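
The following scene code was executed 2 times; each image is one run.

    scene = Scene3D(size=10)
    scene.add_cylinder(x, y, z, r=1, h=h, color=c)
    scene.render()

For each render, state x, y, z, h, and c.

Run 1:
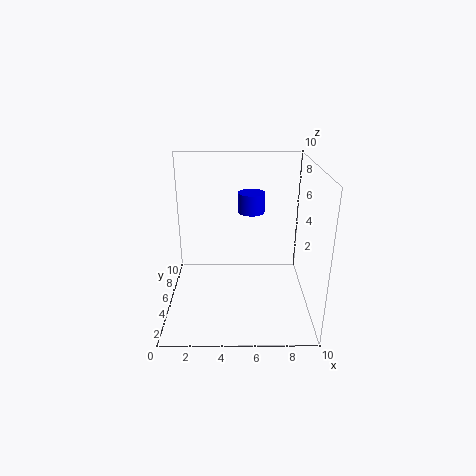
x = 6; y = 7.5; z = 6; h = 1.5; c = 'blue'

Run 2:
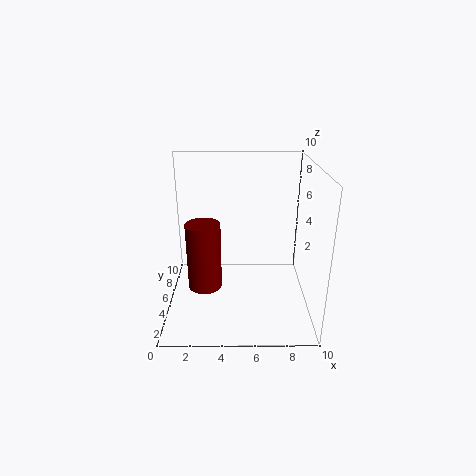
x = 3; y = 1.5; z = 3.5; h = 4; c = 'maroon'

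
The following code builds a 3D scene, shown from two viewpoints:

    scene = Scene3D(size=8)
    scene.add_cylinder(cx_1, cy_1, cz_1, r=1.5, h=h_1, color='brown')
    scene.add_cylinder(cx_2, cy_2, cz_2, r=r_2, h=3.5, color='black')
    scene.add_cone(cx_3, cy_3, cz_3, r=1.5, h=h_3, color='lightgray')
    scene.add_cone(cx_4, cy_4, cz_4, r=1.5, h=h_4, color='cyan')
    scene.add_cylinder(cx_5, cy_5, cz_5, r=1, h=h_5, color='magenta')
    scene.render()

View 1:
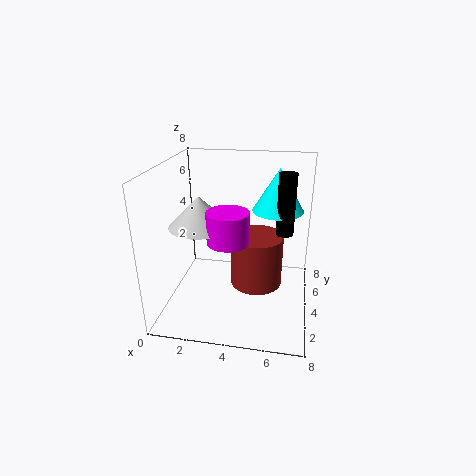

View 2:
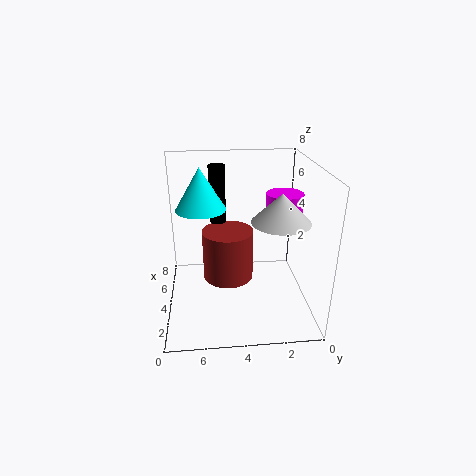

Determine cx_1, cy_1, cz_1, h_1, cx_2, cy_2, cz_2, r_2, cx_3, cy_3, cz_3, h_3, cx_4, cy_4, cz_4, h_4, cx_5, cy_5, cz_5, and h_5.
cx_1 = 5
cy_1 = 4.5
cz_1 = 1
h_1 = 3
cx_2 = 6.5
cy_2 = 5
cz_2 = 4
r_2 = 0.5
cx_3 = 2.5
cy_3 = 2
cz_3 = 5.5
h_3 = 1.5
cx_4 = 6
cy_4 = 6
cz_4 = 5
h_4 = 2.5
cx_5 = 4
cy_5 = 1.5
cz_5 = 5
h_5 = 1.5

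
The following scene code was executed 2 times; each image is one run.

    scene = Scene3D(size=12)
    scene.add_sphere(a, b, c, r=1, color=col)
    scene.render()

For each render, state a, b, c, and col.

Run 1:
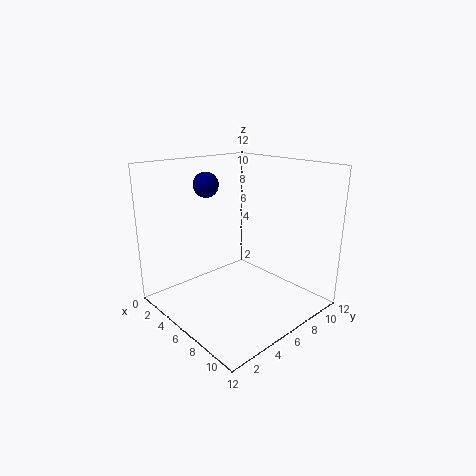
a = 4.5; b = 4; c = 10.5; col = 'navy'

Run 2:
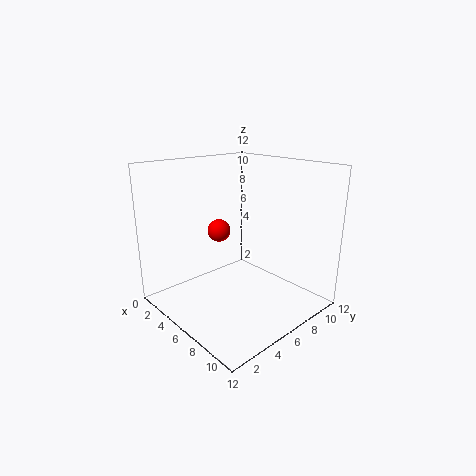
a = 3.5; b = 6; c = 6; col = 'red'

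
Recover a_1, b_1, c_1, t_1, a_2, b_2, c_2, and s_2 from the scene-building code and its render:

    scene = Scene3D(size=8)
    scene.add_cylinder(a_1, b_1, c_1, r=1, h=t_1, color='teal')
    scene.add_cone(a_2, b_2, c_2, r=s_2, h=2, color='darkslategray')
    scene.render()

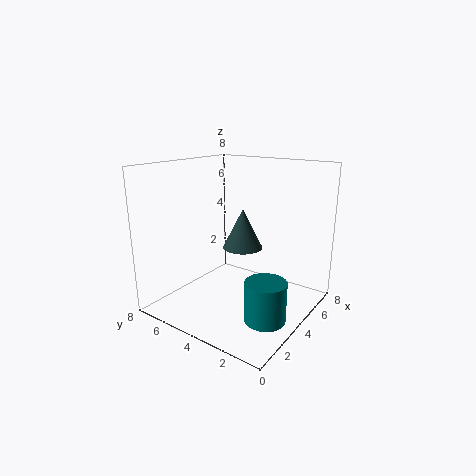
a_1 = 2; b_1 = 1; c_1 = 1; t_1 = 2; a_2 = 3; b_2 = 3; c_2 = 4; s_2 = 1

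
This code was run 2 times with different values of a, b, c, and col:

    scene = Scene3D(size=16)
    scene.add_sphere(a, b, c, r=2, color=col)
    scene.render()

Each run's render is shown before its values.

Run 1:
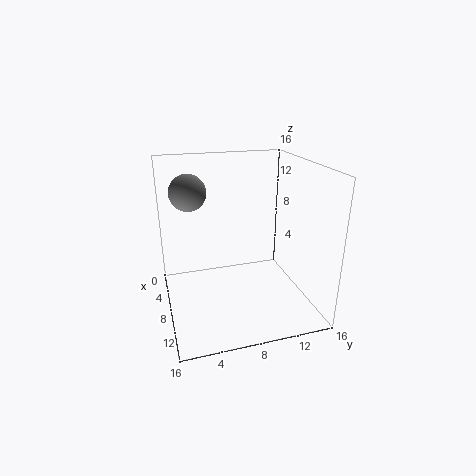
a = 6; b = 3; c = 13; col = 'gray'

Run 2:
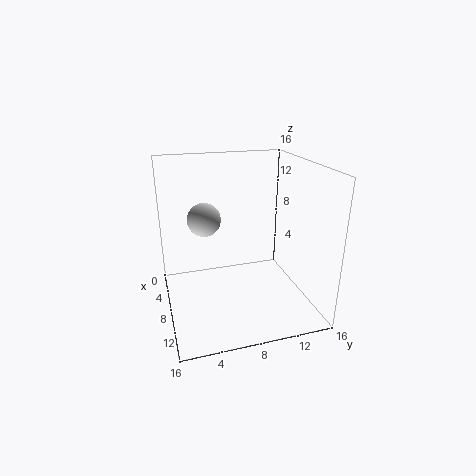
a = 4; b = 5; c = 9; col = 'lightgray'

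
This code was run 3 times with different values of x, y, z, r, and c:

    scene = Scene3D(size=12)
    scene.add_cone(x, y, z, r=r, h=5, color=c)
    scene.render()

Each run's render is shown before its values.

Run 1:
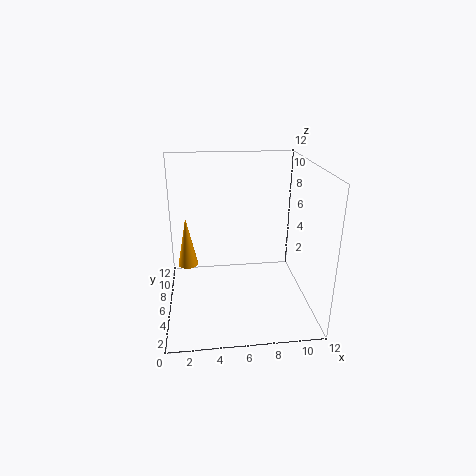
x = 1.5
y = 11
z = 1
r = 1
c = 'orange'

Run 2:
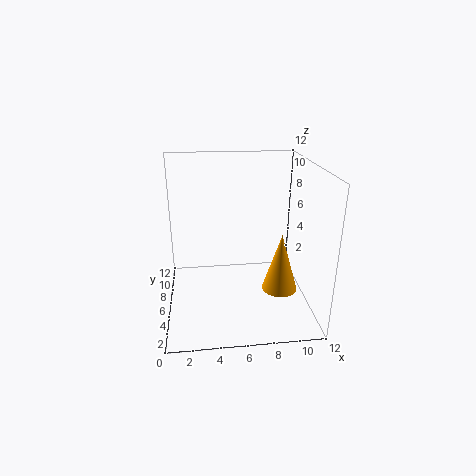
x = 9.5
y = 5
z = 1.5
r = 1.5
c = 'orange'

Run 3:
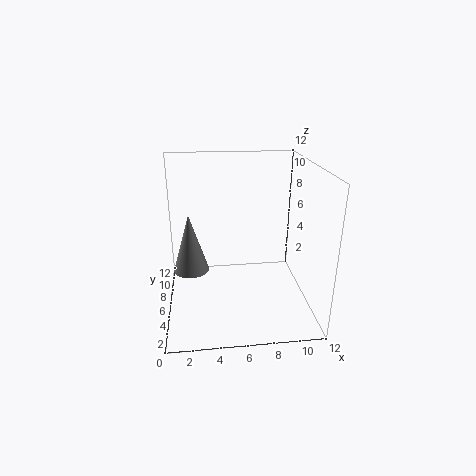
x = 2
y = 6.5
z = 3
r = 1.5
c = 'gray'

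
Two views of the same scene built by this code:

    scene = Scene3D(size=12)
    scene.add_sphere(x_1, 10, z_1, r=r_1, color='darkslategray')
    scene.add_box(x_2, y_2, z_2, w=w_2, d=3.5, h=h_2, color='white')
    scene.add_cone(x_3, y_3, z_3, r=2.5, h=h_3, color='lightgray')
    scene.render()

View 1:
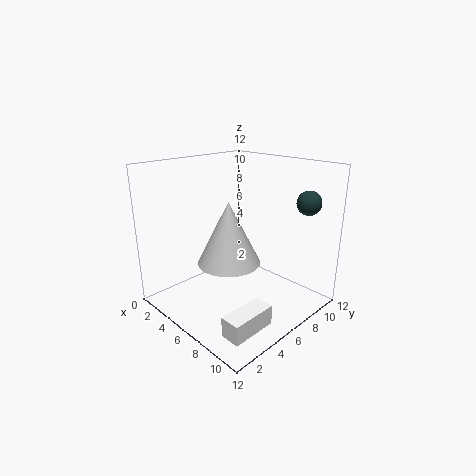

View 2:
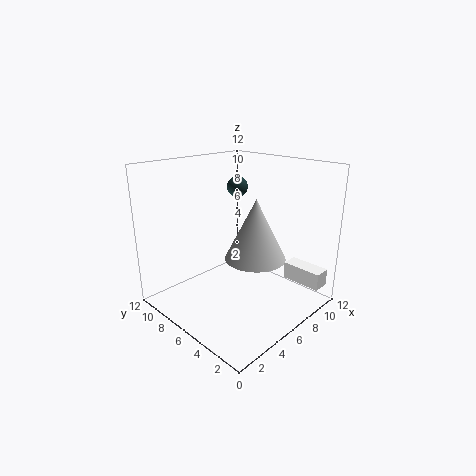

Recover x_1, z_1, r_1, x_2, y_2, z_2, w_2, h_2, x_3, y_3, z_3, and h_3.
x_1 = 10; z_1 = 9; r_1 = 1; x_2 = 10; y_2 = 0.5; z_2 = 1.5; w_2 = 1.5; h_2 = 1.5; x_3 = 6.5; y_3 = 4.5; z_3 = 4.5; h_3 = 5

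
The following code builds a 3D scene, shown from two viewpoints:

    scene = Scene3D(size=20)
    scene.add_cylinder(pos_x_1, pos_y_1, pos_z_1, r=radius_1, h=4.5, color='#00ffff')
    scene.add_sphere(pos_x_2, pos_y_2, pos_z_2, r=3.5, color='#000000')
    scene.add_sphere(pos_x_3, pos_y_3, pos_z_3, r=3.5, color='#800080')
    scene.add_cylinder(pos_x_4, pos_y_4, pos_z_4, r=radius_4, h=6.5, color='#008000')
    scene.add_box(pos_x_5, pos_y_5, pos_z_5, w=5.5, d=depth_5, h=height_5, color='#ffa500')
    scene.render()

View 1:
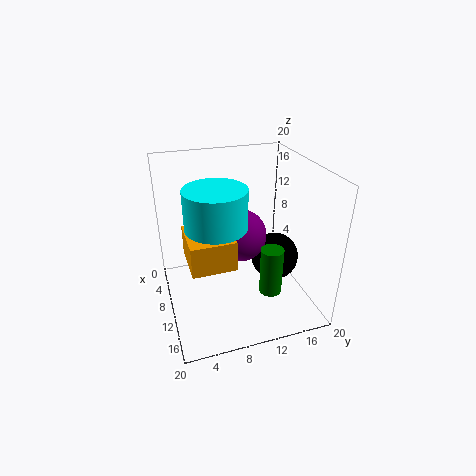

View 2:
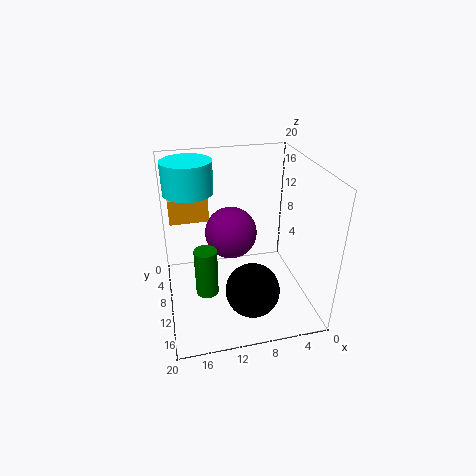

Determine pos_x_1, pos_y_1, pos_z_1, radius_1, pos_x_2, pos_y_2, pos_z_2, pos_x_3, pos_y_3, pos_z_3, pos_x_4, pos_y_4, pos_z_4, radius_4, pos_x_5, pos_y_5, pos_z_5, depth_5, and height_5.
pos_x_1 = 16, pos_y_1 = 5.5, pos_z_1 = 15.5, radius_1 = 3.5, pos_x_2 = 9.5, pos_y_2 = 16, pos_z_2 = 5.5, pos_x_3 = 11, pos_y_3 = 10, pos_z_3 = 11, pos_x_4 = 15, pos_y_4 = 13, pos_z_4 = 4, radius_4 = 1.5, pos_x_5 = 13.5, pos_y_5 = 2, pos_z_5 = 11.5, depth_5 = 5, height_5 = 3.5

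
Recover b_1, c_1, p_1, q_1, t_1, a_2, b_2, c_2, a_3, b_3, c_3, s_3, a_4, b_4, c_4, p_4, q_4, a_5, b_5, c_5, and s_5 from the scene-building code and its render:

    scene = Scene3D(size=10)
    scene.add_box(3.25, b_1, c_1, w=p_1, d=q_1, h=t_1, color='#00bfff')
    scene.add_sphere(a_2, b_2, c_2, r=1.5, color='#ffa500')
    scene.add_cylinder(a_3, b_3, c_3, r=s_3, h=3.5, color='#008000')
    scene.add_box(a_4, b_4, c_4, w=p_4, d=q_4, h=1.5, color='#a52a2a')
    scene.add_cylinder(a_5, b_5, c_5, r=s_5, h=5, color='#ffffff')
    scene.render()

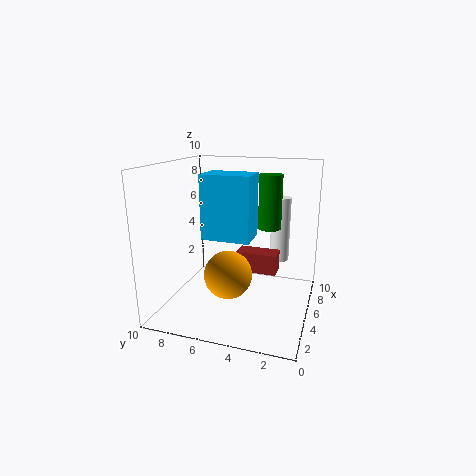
b_1 = 3.75; c_1 = 5.25; p_1 = 2.25; q_1 = 3.25; t_1 = 4.25; a_2 = 2.25; b_2 = 4.75; c_2 = 3.5; a_3 = 4.75; b_3 = 2.75; c_3 = 6; s_3 = 0.75; a_4 = 6; b_4 = 2.5; c_4 = 2; p_4 = 1.5; q_4 = 3; a_5 = 8.75; b_5 = 2.75; c_5 = 2.25; s_5 = 0.75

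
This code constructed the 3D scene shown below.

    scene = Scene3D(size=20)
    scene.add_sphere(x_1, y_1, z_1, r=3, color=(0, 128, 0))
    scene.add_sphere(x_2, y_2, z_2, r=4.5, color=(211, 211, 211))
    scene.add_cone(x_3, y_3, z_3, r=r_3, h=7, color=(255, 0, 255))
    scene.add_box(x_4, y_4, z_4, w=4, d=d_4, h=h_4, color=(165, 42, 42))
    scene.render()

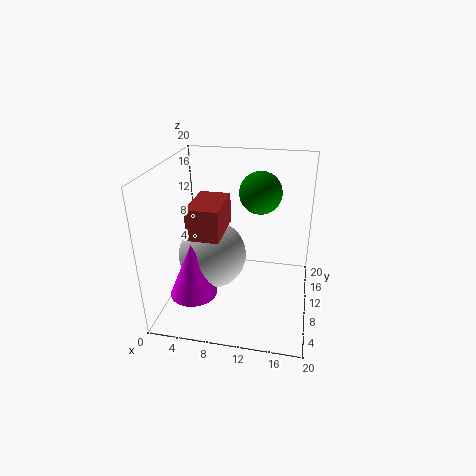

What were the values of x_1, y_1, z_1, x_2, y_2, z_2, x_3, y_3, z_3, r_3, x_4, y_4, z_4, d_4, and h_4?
x_1 = 12.5
y_1 = 13.5
z_1 = 15.5
x_2 = 7
y_2 = 7.5
z_2 = 8.5
x_3 = 5.5
y_3 = 3.5
z_3 = 5
r_3 = 3
x_4 = 5
y_4 = 3.5
z_4 = 12.5
d_4 = 6.5
h_4 = 4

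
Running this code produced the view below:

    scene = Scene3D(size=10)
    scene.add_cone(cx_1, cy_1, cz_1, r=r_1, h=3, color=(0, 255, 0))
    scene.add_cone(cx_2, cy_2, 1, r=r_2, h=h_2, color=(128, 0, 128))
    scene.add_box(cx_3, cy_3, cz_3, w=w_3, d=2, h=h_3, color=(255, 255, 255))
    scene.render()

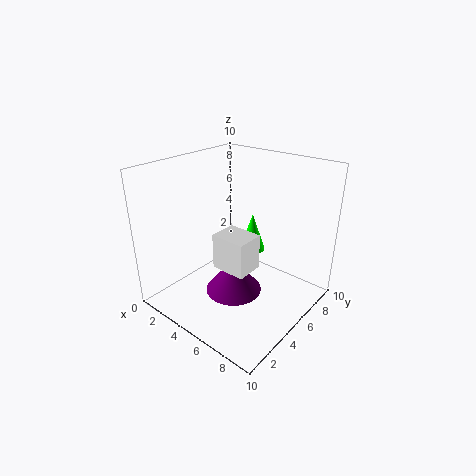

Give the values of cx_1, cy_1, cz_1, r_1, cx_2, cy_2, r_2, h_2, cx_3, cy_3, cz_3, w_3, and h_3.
cx_1 = 4
cy_1 = 8
cz_1 = 2.5
r_1 = 1
cx_2 = 5
cy_2 = 4.5
r_2 = 2
h_2 = 2.5
cx_3 = 4
cy_3 = 3.5
cz_3 = 3
w_3 = 2.5
h_3 = 2.5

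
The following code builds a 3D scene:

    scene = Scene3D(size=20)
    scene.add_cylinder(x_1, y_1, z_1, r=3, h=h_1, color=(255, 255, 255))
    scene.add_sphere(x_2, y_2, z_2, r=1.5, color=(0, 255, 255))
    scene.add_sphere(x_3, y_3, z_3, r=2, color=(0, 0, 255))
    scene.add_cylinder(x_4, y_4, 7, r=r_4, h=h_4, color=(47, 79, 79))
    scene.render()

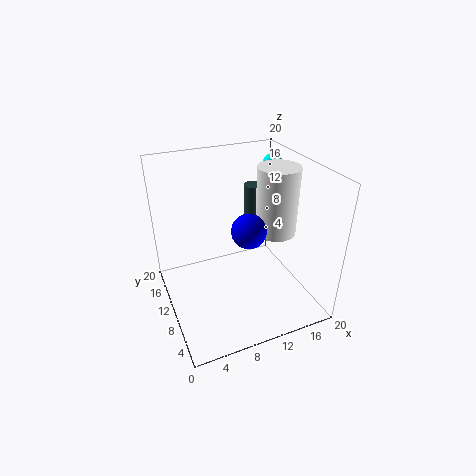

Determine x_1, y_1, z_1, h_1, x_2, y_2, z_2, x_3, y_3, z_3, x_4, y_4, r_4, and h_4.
x_1 = 16.5; y_1 = 11; z_1 = 9; h_1 = 10; x_2 = 18.5; y_2 = 16.5; z_2 = 17.5; x_3 = 8.5; y_3 = 3.5; z_3 = 15; x_4 = 15; y_4 = 15.5; r_4 = 1.5; h_4 = 8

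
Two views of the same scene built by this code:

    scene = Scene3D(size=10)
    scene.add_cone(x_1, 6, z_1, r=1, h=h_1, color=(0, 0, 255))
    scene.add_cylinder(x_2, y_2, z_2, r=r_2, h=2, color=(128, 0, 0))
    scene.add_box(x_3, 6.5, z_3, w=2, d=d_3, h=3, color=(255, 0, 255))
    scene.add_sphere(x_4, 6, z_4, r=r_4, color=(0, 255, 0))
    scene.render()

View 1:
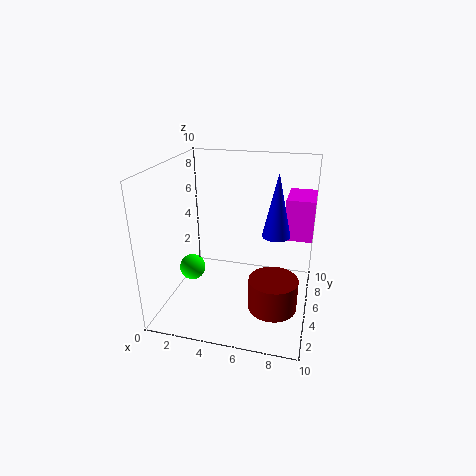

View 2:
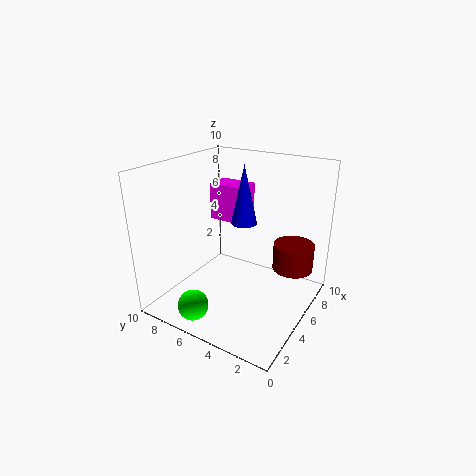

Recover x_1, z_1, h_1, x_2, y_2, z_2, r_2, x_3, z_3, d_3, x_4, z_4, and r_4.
x_1 = 7.5, z_1 = 5, h_1 = 4.5, x_2 = 8, y_2 = 2, z_2 = 2, r_2 = 1.5, x_3 = 8, z_3 = 4.5, d_3 = 3, x_4 = 1, z_4 = 1.5, r_4 = 1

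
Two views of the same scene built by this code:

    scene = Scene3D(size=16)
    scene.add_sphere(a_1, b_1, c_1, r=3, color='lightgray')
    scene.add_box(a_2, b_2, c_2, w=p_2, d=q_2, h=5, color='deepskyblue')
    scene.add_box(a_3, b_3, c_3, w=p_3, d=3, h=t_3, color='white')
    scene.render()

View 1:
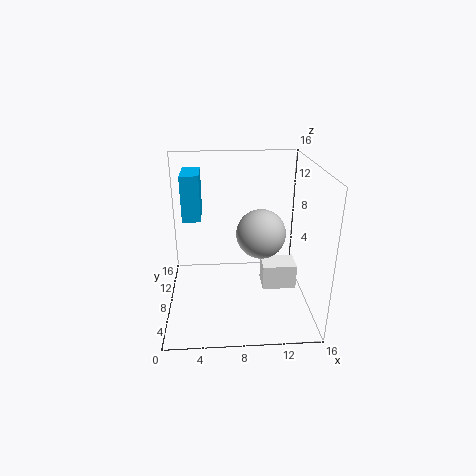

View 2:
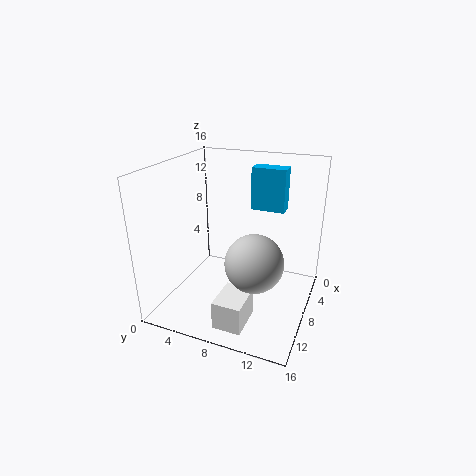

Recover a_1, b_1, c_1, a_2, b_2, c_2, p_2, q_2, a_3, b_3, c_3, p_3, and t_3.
a_1 = 11; b_1 = 11; c_1 = 7; a_2 = 2; b_2 = 8; c_2 = 10; p_2 = 2; q_2 = 4; a_3 = 11; b_3 = 8; c_3 = 1; p_3 = 4; t_3 = 3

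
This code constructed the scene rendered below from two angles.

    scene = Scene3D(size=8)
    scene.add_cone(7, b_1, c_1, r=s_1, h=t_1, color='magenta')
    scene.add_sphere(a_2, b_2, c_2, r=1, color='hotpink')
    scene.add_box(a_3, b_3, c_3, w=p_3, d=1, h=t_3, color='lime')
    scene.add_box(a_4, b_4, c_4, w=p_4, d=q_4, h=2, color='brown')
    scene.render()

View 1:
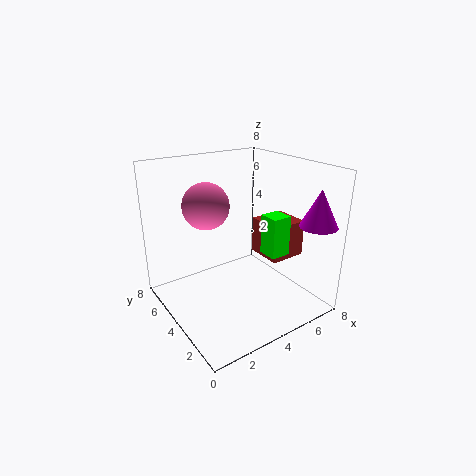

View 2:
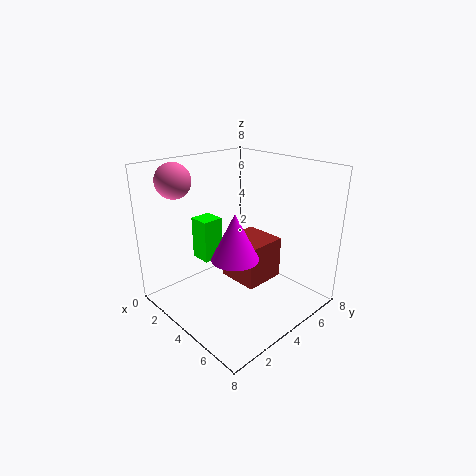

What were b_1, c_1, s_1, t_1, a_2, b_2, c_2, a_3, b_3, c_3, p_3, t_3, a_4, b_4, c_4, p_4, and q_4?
b_1 = 1
c_1 = 5
s_1 = 1
t_1 = 2
a_2 = 1
b_2 = 2
c_2 = 7
a_3 = 4
b_3 = 1
c_3 = 4
p_3 = 1
t_3 = 2
a_4 = 5
b_4 = 2
c_4 = 3
p_4 = 2
q_4 = 2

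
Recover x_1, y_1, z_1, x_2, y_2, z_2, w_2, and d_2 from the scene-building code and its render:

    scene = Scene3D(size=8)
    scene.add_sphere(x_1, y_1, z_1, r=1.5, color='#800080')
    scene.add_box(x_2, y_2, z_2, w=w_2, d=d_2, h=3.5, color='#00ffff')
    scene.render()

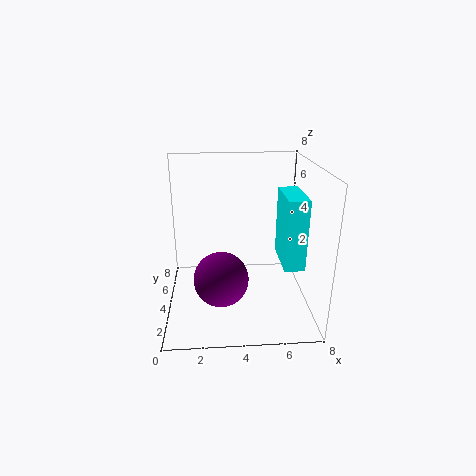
x_1 = 3; y_1 = 3; z_1 = 2; x_2 = 6; y_2 = 1; z_2 = 3.5; w_2 = 1; d_2 = 2.5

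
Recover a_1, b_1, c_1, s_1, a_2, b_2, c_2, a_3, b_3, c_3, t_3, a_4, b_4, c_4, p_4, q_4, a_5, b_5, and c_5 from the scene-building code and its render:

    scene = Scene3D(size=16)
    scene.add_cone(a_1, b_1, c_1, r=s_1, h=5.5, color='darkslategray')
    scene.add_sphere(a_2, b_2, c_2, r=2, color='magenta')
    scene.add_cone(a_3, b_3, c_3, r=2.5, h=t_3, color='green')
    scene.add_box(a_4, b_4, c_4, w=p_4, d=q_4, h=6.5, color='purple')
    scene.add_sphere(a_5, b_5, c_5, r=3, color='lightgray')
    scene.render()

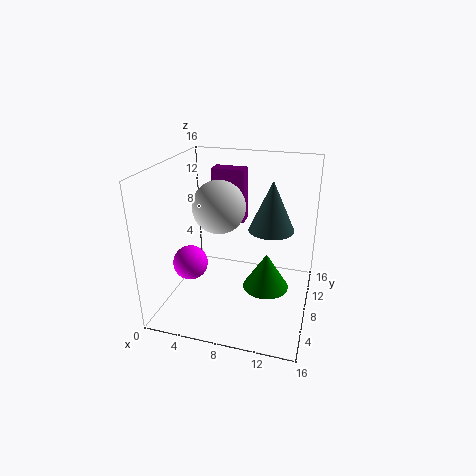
a_1 = 11.5; b_1 = 9; c_1 = 9; s_1 = 2.5; a_2 = 2.5; b_2 = 7; c_2 = 4.5; a_3 = 11.5; b_3 = 7; c_3 = 3; t_3 = 4; a_4 = 3.5; b_4 = 12; c_4 = 8; p_4 = 4; q_4 = 2; a_5 = 5.5; b_5 = 9; c_5 = 11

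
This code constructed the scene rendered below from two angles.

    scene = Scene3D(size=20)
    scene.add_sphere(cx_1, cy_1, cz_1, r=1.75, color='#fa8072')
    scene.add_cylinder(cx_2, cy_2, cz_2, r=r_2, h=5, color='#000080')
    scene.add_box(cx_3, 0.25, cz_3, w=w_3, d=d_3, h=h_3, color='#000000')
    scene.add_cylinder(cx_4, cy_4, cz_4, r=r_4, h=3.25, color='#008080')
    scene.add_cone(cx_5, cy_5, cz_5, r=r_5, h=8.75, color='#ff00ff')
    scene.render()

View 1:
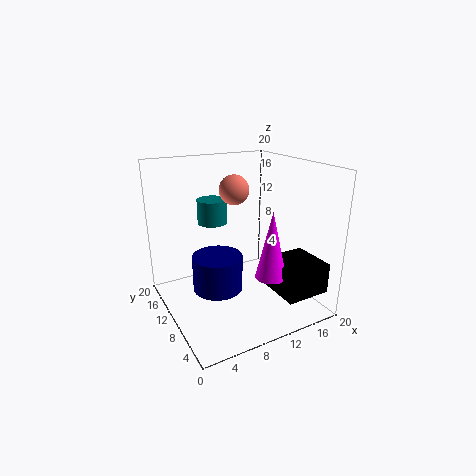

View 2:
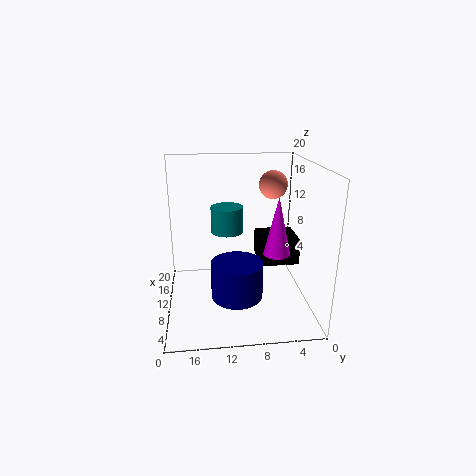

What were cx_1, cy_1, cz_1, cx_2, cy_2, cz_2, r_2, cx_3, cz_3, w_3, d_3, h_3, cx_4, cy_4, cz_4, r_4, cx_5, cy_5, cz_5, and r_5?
cx_1 = 7.25
cy_1 = 6
cz_1 = 18
cx_2 = 7
cy_2 = 10.5
cz_2 = 2.75
r_2 = 3.5
cx_3 = 12
cz_3 = 4.25
w_3 = 6
d_3 = 6
h_3 = 4
cx_4 = 7
cy_4 = 11.75
cz_4 = 12.25
r_4 = 2
cx_5 = 11.5
cy_5 = 4
cz_5 = 6.5
r_5 = 2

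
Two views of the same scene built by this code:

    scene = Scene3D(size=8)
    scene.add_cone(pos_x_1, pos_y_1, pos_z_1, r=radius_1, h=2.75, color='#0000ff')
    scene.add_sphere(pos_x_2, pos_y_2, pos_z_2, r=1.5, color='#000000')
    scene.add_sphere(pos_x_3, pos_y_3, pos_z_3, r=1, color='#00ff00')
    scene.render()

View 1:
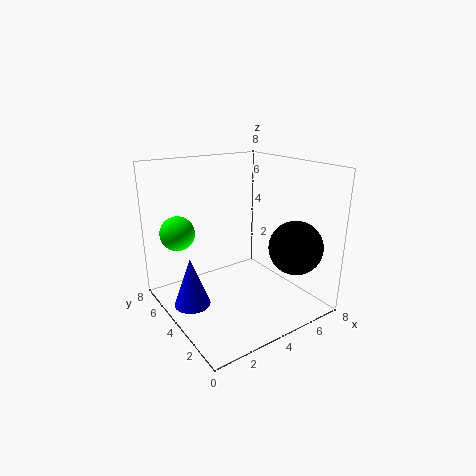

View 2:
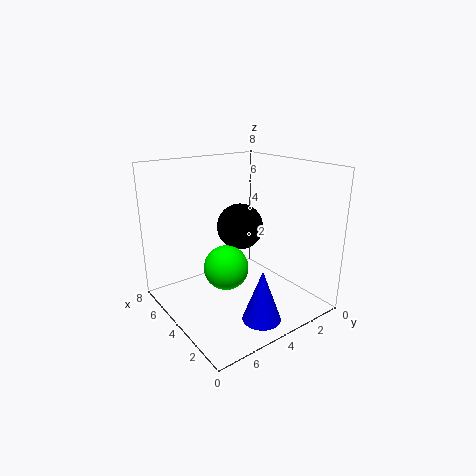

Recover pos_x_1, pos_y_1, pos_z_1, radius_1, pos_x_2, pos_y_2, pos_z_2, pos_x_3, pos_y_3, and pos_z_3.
pos_x_1 = 1.25
pos_y_1 = 4.5
pos_z_1 = 0.5
radius_1 = 1
pos_x_2 = 6.5
pos_y_2 = 2
pos_z_2 = 3.5
pos_x_3 = 1.5
pos_y_3 = 6.5
pos_z_3 = 4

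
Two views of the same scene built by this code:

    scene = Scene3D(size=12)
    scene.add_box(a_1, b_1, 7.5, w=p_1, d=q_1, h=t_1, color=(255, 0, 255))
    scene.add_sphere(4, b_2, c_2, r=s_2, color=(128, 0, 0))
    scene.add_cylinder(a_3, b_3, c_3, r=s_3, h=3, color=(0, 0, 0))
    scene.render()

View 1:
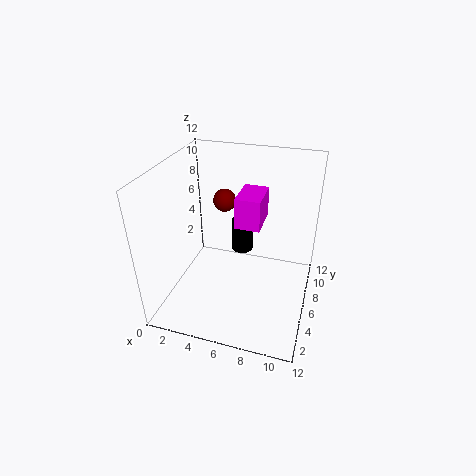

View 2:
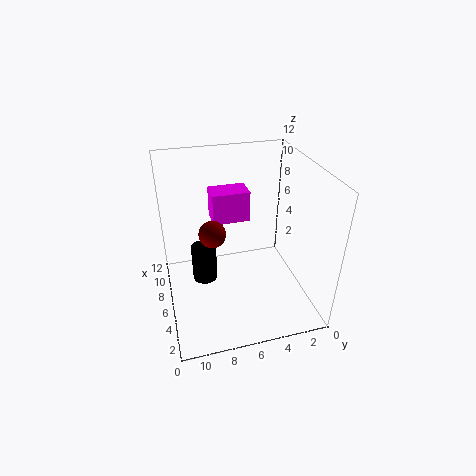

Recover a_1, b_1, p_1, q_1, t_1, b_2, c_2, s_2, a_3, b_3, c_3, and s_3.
a_1 = 6; b_1 = 5; p_1 = 2; q_1 = 3; t_1 = 2.5; b_2 = 8.5; c_2 = 8; s_2 = 1; a_3 = 5.5; b_3 = 9; c_3 = 3; s_3 = 1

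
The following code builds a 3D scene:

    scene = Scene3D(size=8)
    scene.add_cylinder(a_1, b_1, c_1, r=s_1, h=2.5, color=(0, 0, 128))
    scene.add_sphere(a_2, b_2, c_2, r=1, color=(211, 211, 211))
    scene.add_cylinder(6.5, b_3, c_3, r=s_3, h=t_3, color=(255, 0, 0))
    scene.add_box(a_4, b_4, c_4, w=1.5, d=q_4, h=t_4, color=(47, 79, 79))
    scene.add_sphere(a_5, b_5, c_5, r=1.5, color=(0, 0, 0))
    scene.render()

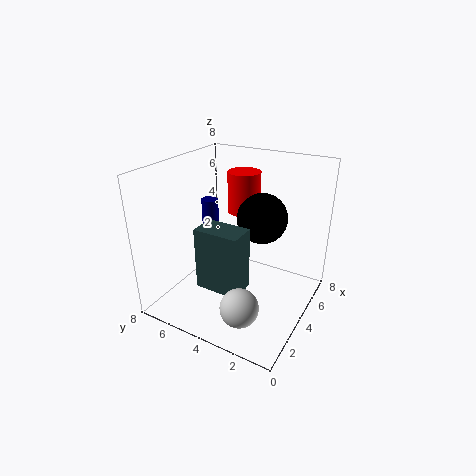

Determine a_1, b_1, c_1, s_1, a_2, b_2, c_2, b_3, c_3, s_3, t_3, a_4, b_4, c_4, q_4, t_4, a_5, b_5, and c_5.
a_1 = 5
b_1 = 6.5
c_1 = 3
s_1 = 0.5
a_2 = 1.5
b_2 = 2.5
c_2 = 1.5
b_3 = 5
c_3 = 4.5
s_3 = 1
t_3 = 2.5
a_4 = 2
b_4 = 3
c_4 = 1.5
q_4 = 2.5
t_4 = 3.5
a_5 = 6
b_5 = 3.5
c_5 = 4.5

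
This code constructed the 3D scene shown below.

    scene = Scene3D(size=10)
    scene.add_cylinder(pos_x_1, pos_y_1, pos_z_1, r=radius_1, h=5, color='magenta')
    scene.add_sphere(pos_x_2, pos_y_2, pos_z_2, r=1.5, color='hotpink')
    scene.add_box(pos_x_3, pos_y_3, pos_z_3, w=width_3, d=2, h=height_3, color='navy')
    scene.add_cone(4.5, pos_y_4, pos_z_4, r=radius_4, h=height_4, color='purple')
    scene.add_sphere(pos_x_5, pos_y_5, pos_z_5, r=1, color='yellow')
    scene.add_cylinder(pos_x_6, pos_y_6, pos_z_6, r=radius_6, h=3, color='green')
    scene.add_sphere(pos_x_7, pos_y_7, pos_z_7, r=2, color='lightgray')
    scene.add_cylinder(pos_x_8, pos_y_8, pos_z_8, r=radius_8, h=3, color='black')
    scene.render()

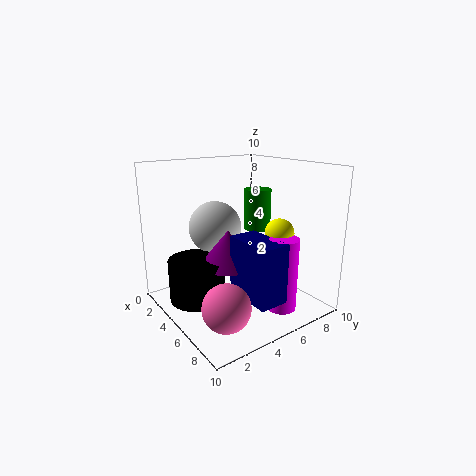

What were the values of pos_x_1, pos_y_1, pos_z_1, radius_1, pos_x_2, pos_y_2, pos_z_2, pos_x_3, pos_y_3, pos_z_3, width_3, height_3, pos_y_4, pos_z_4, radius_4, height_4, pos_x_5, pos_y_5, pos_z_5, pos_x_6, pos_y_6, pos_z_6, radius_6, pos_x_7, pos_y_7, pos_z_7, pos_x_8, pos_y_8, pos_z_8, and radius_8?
pos_x_1 = 8
pos_y_1 = 6.5
pos_z_1 = 0.5
radius_1 = 1
pos_x_2 = 8
pos_y_2 = 2
pos_z_2 = 2
pos_x_3 = 5.5
pos_y_3 = 4
pos_z_3 = 1.5
width_3 = 3.5
height_3 = 4
pos_y_4 = 4.5
pos_z_4 = 3
radius_4 = 2
height_4 = 2.5
pos_x_5 = 7
pos_y_5 = 7
pos_z_5 = 5.5
pos_x_6 = 4
pos_y_6 = 7.5
pos_z_6 = 5
radius_6 = 1
pos_x_7 = 2
pos_y_7 = 5
pos_z_7 = 5
pos_x_8 = 3.5
pos_y_8 = 2.5
pos_z_8 = 0.5
radius_8 = 2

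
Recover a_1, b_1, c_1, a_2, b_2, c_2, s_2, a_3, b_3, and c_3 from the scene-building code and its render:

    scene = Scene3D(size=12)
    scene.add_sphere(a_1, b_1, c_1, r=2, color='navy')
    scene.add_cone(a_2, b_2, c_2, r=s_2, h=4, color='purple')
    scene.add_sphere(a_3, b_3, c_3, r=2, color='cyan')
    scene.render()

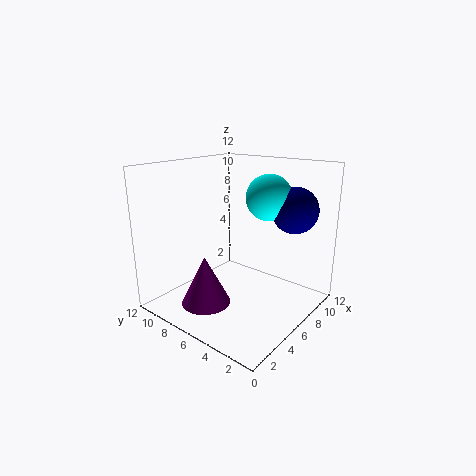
a_1 = 10; b_1 = 3; c_1 = 8; a_2 = 3; b_2 = 7; c_2 = 1; s_2 = 2; a_3 = 9; b_3 = 5; c_3 = 9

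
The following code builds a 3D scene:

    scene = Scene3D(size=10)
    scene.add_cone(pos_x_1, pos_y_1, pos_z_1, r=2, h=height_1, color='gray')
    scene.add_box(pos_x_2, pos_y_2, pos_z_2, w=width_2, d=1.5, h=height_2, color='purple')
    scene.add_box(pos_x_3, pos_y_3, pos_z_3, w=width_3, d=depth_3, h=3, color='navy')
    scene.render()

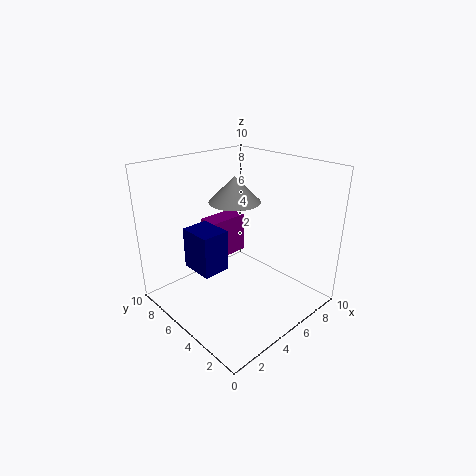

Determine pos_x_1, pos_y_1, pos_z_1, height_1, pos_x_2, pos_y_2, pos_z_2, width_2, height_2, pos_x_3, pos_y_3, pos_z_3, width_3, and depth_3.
pos_x_1 = 7; pos_y_1 = 7.5; pos_z_1 = 6.5; height_1 = 2; pos_x_2 = 4.5; pos_y_2 = 7; pos_z_2 = 2.5; width_2 = 3; height_2 = 3; pos_x_3 = 2.5; pos_y_3 = 5.5; pos_z_3 = 2.5; width_3 = 2; depth_3 = 2.5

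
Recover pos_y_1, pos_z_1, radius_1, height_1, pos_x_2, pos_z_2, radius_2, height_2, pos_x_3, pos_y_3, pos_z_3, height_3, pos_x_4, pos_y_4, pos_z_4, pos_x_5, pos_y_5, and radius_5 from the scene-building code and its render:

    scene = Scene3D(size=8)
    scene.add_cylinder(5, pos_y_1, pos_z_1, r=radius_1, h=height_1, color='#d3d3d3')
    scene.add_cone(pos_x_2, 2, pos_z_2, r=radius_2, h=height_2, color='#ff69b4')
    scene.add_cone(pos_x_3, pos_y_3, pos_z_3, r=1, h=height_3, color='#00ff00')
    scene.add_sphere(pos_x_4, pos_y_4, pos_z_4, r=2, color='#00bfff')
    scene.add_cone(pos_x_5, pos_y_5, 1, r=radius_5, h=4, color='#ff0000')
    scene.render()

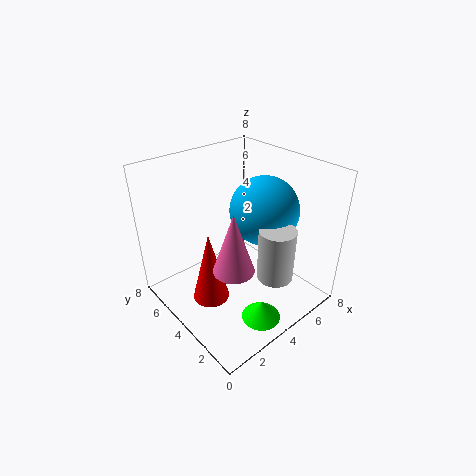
pos_y_1 = 2
pos_z_1 = 2
radius_1 = 1
height_1 = 3
pos_x_2 = 2
pos_z_2 = 4
radius_2 = 1
height_2 = 3
pos_x_3 = 3
pos_y_3 = 1
pos_z_3 = 1
height_3 = 1
pos_x_4 = 6
pos_y_4 = 4
pos_z_4 = 5
pos_x_5 = 2
pos_y_5 = 4
radius_5 = 1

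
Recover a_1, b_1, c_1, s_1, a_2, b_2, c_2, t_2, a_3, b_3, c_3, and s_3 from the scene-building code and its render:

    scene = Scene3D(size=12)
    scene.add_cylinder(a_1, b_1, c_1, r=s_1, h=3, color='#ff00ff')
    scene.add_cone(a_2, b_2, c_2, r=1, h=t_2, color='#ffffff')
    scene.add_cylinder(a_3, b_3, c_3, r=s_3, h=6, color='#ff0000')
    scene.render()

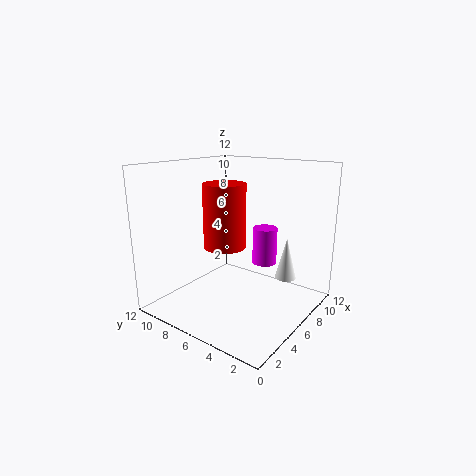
a_1 = 7, b_1 = 4, c_1 = 4, s_1 = 1, a_2 = 11, b_2 = 4, c_2 = 1, t_2 = 4, a_3 = 8, b_3 = 9, c_3 = 4, s_3 = 2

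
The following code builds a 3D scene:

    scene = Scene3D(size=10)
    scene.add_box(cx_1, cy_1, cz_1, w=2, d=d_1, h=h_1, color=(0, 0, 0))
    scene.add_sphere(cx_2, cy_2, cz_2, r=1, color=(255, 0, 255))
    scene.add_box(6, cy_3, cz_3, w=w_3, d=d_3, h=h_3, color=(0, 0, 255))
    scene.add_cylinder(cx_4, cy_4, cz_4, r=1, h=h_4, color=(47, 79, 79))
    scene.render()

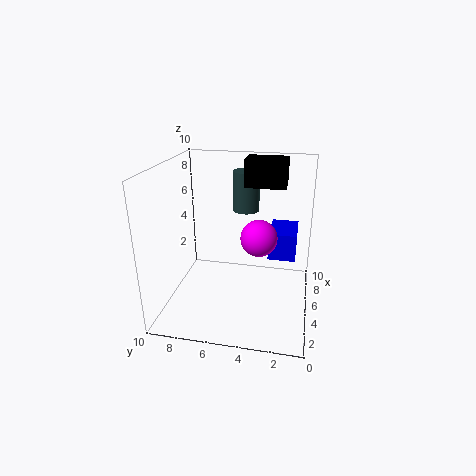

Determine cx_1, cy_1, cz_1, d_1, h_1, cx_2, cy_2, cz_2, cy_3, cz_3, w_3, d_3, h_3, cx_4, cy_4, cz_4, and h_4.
cx_1 = 7
cy_1 = 2
cz_1 = 8
d_1 = 3
h_1 = 2
cx_2 = 1
cy_2 = 3
cz_2 = 7
cy_3 = 1
cz_3 = 3
w_3 = 3
d_3 = 2
h_3 = 2
cx_4 = 8
cy_4 = 5
cz_4 = 6
h_4 = 3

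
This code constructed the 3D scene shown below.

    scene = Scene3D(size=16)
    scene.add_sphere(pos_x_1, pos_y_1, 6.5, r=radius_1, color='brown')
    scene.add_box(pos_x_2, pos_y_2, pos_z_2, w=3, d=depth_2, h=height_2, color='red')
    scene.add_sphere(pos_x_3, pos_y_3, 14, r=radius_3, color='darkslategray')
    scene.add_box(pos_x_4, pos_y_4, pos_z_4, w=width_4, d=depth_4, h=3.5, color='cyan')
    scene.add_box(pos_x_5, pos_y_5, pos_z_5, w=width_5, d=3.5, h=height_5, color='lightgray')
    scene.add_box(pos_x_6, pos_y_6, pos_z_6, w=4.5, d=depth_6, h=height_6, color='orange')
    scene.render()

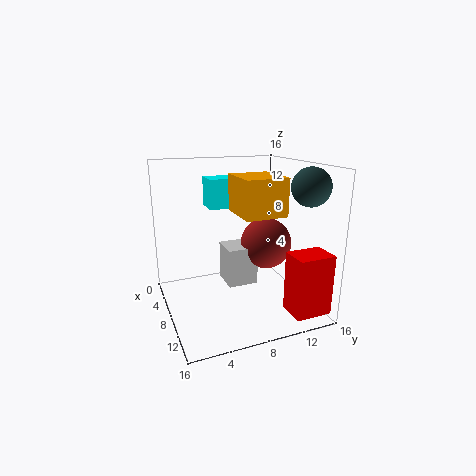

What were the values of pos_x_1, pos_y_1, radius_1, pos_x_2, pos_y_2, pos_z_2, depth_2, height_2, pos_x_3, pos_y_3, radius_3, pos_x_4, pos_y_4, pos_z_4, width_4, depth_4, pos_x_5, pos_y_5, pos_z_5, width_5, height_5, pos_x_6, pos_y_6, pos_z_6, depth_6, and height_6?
pos_x_1 = 7
pos_y_1 = 12
radius_1 = 3
pos_x_2 = 12.5
pos_y_2 = 11.5
pos_z_2 = 1
depth_2 = 4
height_2 = 6.5
pos_x_3 = 12.5
pos_y_3 = 14
radius_3 = 2
pos_x_4 = 1.5
pos_y_4 = 6
pos_z_4 = 10.5
width_4 = 3
depth_4 = 4
pos_x_5 = 4.5
pos_y_5 = 7
pos_z_5 = 2
width_5 = 3.5
height_5 = 4.5
pos_x_6 = 10.5
pos_y_6 = 6
pos_z_6 = 12
depth_6 = 4
height_6 = 3.5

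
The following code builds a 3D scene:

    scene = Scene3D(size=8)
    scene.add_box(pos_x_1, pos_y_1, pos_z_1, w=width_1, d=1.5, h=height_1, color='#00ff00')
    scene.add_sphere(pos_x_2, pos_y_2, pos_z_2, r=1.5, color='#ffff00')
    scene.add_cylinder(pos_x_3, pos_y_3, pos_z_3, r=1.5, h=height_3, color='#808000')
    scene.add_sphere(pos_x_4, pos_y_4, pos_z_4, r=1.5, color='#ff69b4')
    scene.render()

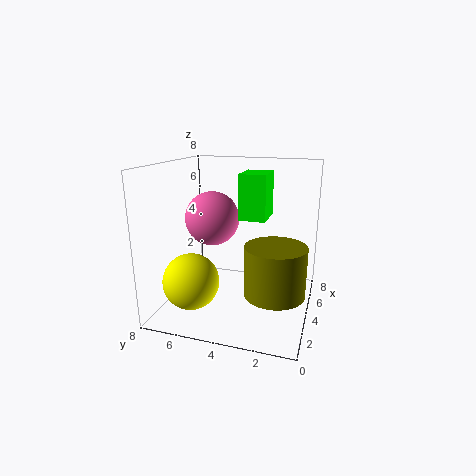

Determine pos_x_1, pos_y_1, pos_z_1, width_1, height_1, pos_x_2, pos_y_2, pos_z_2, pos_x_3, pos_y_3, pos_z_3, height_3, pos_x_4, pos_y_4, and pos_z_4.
pos_x_1 = 4
pos_y_1 = 2.5
pos_z_1 = 5
width_1 = 2
height_1 = 2.5
pos_x_2 = 2
pos_y_2 = 6
pos_z_2 = 2
pos_x_3 = 2
pos_y_3 = 1.5
pos_z_3 = 2
height_3 = 2.5
pos_x_4 = 4
pos_y_4 = 5.5
pos_z_4 = 5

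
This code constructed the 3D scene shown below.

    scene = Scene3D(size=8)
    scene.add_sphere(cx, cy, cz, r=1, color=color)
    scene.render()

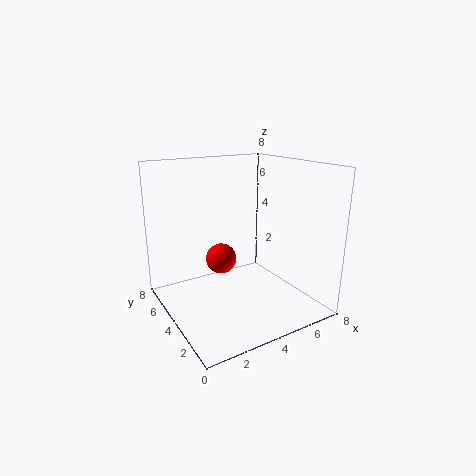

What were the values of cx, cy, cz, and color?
cx = 4.5
cy = 7
cz = 1.5
color = 'red'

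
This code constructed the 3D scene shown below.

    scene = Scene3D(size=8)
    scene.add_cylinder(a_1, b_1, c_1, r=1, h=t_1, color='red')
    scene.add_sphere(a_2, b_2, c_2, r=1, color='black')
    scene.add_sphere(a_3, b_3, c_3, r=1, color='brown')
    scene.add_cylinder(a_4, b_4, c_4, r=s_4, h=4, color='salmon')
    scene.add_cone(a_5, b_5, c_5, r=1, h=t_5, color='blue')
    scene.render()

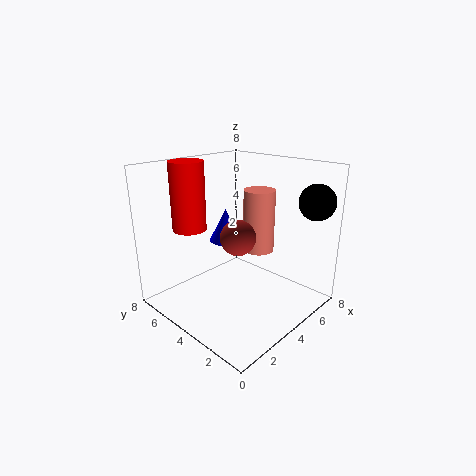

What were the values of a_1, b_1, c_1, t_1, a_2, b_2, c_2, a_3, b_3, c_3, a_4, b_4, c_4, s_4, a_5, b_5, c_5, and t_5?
a_1 = 3, b_1 = 7, c_1 = 4, t_1 = 4, a_2 = 7, b_2 = 1, c_2 = 6, a_3 = 4, b_3 = 4, c_3 = 4, a_4 = 7, b_4 = 5, c_4 = 2, s_4 = 1, a_5 = 5, b_5 = 6, c_5 = 3, t_5 = 2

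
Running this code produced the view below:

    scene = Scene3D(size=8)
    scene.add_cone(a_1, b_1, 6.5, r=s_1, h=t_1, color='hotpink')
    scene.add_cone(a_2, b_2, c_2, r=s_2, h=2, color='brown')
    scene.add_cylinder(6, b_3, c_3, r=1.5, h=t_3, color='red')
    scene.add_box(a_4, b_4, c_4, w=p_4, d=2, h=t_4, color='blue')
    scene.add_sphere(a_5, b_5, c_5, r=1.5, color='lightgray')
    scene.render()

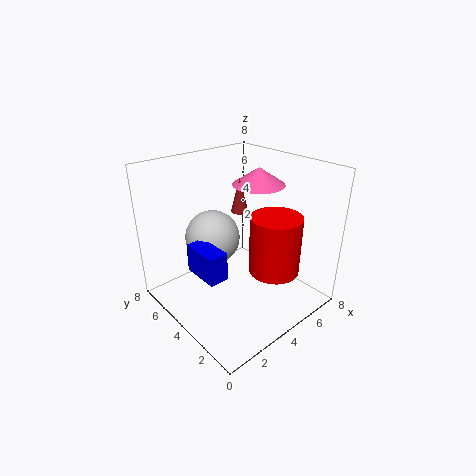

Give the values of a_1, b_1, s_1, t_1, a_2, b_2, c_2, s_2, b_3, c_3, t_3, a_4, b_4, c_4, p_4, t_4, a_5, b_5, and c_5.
a_1 = 6; b_1 = 4.5; s_1 = 1.5; t_1 = 1; a_2 = 5; b_2 = 5; c_2 = 5; s_2 = 0.5; b_3 = 3; c_3 = 1.5; t_3 = 3.5; a_4 = 1; b_4 = 2.5; c_4 = 3; p_4 = 1; t_4 = 1.5; a_5 = 3; b_5 = 5; c_5 = 4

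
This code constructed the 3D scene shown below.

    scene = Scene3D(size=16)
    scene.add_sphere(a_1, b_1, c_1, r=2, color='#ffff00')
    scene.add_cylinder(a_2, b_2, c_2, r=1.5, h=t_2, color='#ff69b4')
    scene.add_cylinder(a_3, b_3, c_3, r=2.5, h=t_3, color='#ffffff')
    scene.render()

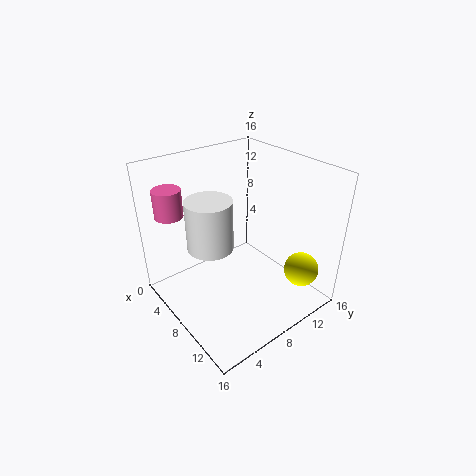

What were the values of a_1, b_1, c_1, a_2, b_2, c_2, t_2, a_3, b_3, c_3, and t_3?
a_1 = 12.5; b_1 = 14; c_1 = 3.5; a_2 = 4; b_2 = 2; c_2 = 11; t_2 = 3; a_3 = 7; b_3 = 5; c_3 = 7.5; t_3 = 5.5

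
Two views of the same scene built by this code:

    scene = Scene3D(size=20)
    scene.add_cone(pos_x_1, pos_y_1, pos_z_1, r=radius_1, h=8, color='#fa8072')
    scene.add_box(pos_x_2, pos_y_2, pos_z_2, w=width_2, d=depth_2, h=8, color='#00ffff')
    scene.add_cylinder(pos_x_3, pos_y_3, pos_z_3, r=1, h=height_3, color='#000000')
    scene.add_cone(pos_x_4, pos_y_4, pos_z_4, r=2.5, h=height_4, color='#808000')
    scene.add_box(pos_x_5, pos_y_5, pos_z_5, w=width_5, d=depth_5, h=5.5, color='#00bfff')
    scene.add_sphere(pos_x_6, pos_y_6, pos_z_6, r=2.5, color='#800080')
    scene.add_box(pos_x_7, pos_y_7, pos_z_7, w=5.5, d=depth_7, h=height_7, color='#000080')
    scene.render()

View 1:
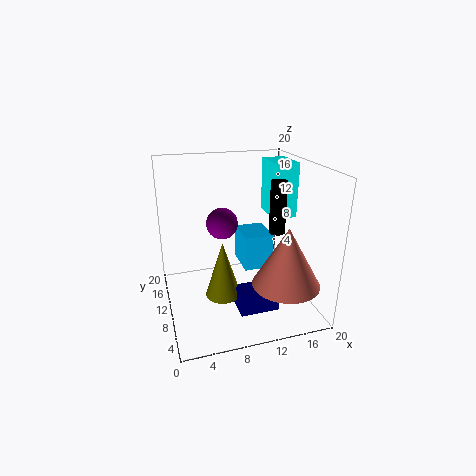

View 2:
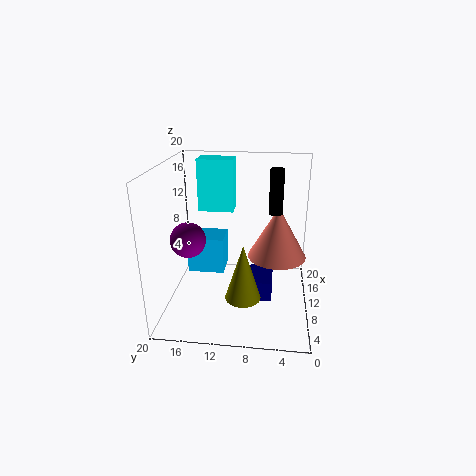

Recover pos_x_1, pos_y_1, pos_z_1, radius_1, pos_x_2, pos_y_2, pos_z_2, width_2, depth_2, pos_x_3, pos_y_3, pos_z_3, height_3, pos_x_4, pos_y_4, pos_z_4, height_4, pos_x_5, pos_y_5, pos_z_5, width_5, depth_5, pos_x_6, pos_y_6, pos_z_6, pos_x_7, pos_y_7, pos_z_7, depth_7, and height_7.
pos_x_1 = 15, pos_y_1 = 4.5, pos_z_1 = 5, radius_1 = 4.5, pos_x_2 = 16, pos_y_2 = 11.5, pos_z_2 = 11.5, width_2 = 3.5, depth_2 = 5.5, pos_x_3 = 13.5, pos_y_3 = 5, pos_z_3 = 12.5, height_3 = 6.5, pos_x_4 = 7.5, pos_y_4 = 9, pos_z_4 = 2, height_4 = 8, pos_x_5 = 12, pos_y_5 = 12.5, pos_z_5 = 3, width_5 = 4.5, depth_5 = 5.5, pos_x_6 = 9.5, pos_y_6 = 17, pos_z_6 = 9.5, pos_x_7 = 9, pos_y_7 = 5, pos_z_7 = 0.5, depth_7 = 3.5, height_7 = 3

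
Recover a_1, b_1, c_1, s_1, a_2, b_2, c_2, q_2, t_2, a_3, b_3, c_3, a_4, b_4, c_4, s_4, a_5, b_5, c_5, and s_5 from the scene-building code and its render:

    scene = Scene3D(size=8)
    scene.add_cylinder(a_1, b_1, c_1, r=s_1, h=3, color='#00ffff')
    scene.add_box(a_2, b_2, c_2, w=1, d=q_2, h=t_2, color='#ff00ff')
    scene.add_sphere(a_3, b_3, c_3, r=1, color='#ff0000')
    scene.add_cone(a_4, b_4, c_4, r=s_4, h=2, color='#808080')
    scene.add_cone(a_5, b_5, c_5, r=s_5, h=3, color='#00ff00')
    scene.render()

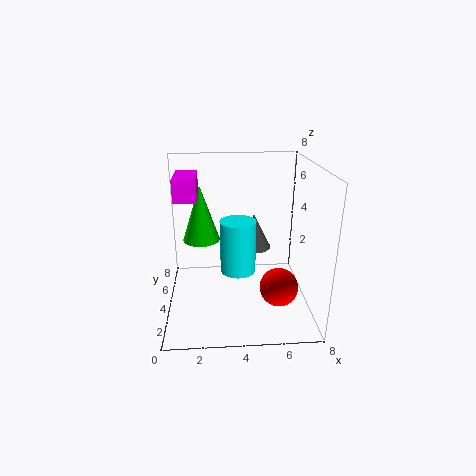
a_1 = 4
b_1 = 4
c_1 = 2
s_1 = 1
a_2 = 1
b_2 = 1
c_2 = 7
q_2 = 2
t_2 = 1
a_3 = 6
b_3 = 2
c_3 = 2
a_4 = 5
b_4 = 5
c_4 = 3
s_4 = 1
a_5 = 2
b_5 = 4
c_5 = 4
s_5 = 1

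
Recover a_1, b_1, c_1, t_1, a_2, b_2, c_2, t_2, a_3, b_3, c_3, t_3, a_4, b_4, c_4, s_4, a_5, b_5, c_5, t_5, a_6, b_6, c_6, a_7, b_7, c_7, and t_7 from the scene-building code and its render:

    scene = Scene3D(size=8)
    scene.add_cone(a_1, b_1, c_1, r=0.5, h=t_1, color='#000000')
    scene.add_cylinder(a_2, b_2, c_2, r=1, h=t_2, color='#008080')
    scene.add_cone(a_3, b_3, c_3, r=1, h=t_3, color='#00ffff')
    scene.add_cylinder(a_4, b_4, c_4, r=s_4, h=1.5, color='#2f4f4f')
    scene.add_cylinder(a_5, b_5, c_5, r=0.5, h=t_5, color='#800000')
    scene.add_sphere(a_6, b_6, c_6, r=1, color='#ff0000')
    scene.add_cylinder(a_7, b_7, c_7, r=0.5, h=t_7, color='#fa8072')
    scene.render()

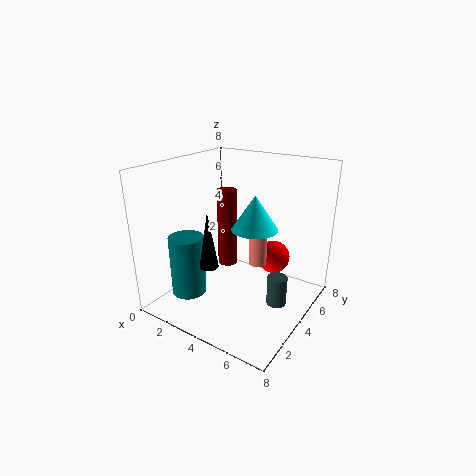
a_1 = 3.5
b_1 = 2
c_1 = 3
t_1 = 3
a_2 = 1.5
b_2 = 2.5
c_2 = 0.5
t_2 = 3.5
a_3 = 6.5
b_3 = 1.5
c_3 = 6
t_3 = 1.5
a_4 = 7
b_4 = 3
c_4 = 1.5
s_4 = 0.5
a_5 = 4
b_5 = 3
c_5 = 3
t_5 = 4
a_6 = 5
b_6 = 6.5
c_6 = 2
a_7 = 5
b_7 = 4.5
c_7 = 2.5
t_7 = 2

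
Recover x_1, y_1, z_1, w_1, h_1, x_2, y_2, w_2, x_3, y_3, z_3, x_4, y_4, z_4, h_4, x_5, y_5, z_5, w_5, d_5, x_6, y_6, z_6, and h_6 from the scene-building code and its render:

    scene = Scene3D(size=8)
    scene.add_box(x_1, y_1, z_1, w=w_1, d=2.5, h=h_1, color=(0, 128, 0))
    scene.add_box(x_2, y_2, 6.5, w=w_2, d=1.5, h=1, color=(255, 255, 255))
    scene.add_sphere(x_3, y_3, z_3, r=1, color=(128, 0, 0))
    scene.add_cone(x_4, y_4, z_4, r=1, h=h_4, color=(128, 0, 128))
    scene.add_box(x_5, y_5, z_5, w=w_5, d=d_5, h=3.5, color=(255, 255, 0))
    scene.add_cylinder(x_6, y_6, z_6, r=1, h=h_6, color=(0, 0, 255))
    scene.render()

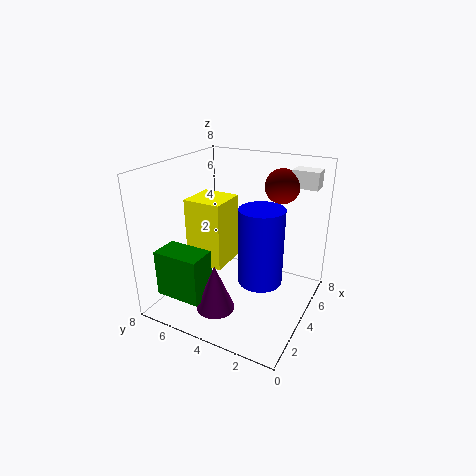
x_1 = 0.5, y_1 = 4.5, z_1 = 1.5, w_1 = 1.5, h_1 = 2.5, x_2 = 6.5, y_2 = 0.5, w_2 = 1, x_3 = 6.5, y_3 = 2.5, z_3 = 6.5, x_4 = 1.5, y_4 = 4, z_4 = 1, h_4 = 2.5, x_5 = 2, y_5 = 4, z_5 = 3, w_5 = 2, d_5 = 2, x_6 = 1.5, y_6 = 1.5, z_6 = 3.5, h_6 = 3.5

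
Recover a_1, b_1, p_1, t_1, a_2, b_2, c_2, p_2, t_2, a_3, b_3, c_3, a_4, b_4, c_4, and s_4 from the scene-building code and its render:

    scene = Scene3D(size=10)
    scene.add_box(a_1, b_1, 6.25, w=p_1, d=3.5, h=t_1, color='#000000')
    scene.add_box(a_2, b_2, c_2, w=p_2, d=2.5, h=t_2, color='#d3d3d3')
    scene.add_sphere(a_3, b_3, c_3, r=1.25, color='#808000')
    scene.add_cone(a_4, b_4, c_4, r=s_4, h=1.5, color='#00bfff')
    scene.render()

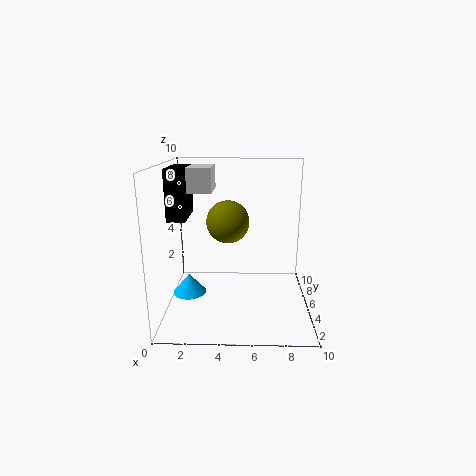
a_1 = 0.25; b_1 = 4.25; p_1 = 1.25; t_1 = 3.5; a_2 = 2; b_2 = 2.75; c_2 = 8.5; p_2 = 1.5; t_2 = 1.5; a_3 = 4.5; b_3 = 2; c_3 = 7; a_4 = 1.25; b_4 = 6; c_4 = 0.25; s_4 = 1.25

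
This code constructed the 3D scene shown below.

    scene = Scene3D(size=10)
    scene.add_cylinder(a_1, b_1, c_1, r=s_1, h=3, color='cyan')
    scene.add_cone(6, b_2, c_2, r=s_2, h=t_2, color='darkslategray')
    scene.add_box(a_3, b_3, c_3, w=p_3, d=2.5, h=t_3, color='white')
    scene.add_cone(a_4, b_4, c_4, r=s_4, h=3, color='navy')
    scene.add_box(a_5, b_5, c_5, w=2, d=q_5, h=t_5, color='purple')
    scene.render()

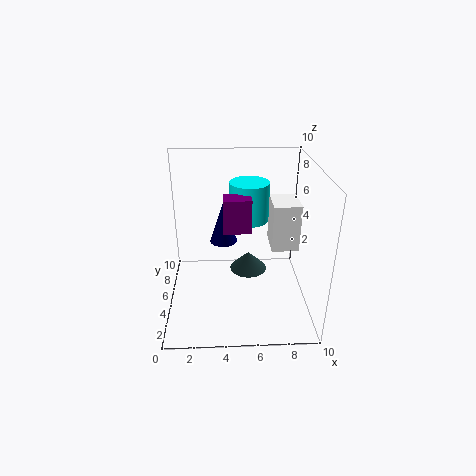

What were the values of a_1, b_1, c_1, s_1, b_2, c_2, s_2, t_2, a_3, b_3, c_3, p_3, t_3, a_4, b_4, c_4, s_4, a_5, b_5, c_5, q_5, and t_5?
a_1 = 6
b_1 = 8
c_1 = 5
s_1 = 1.5
b_2 = 8
c_2 = 0.5
s_2 = 1.5
t_2 = 1.5
a_3 = 7.5
b_3 = 5.5
c_3 = 3.5
p_3 = 2
t_3 = 3.5
a_4 = 4
b_4 = 6.5
c_4 = 4
s_4 = 1
a_5 = 4
b_5 = 5.5
c_5 = 5
q_5 = 1.5
t_5 = 2.5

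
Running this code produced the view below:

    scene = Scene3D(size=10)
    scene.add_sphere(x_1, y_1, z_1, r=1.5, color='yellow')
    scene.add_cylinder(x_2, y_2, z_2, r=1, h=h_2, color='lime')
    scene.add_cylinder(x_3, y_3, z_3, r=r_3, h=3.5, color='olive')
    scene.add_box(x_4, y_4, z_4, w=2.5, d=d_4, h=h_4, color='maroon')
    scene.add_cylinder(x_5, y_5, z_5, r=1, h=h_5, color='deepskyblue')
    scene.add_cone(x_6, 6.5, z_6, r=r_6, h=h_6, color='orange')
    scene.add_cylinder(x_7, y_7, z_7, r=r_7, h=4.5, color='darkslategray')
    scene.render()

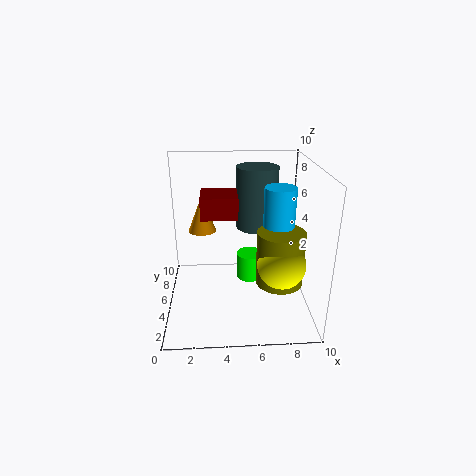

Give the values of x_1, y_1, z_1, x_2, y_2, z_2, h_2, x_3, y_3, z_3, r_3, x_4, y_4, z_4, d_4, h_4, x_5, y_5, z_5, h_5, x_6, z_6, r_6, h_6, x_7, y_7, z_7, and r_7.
x_1 = 7.5; y_1 = 2; z_1 = 4.5; x_2 = 6; y_2 = 6.5; z_2 = 1; h_2 = 2; x_3 = 7.5; y_3 = 2.5; z_3 = 3; r_3 = 1.5; x_4 = 2.5; y_4 = 4.5; z_4 = 6.5; d_4 = 2.5; h_4 = 1.5; x_5 = 7.5; y_5 = 3.5; z_5 = 4; h_5 = 5; x_6 = 2.5; z_6 = 5; r_6 = 1; h_6 = 2.5; x_7 = 6.5; y_7 = 7; z_7 = 5; r_7 = 1.5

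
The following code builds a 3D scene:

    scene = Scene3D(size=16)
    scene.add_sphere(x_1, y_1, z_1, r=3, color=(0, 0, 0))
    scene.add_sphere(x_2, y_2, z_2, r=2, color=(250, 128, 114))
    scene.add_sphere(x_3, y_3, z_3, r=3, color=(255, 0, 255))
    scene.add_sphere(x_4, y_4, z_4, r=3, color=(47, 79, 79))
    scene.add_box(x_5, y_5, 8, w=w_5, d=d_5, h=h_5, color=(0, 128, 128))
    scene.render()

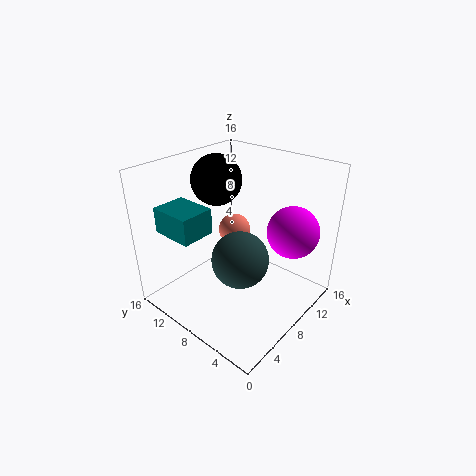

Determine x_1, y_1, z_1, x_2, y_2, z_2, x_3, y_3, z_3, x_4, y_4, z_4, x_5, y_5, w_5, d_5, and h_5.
x_1 = 10, y_1 = 13, z_1 = 13, x_2 = 12, y_2 = 12, z_2 = 6, x_3 = 13, y_3 = 4, z_3 = 8, x_4 = 6, y_4 = 6, z_4 = 7, x_5 = 3, y_5 = 11, w_5 = 4, d_5 = 5, h_5 = 3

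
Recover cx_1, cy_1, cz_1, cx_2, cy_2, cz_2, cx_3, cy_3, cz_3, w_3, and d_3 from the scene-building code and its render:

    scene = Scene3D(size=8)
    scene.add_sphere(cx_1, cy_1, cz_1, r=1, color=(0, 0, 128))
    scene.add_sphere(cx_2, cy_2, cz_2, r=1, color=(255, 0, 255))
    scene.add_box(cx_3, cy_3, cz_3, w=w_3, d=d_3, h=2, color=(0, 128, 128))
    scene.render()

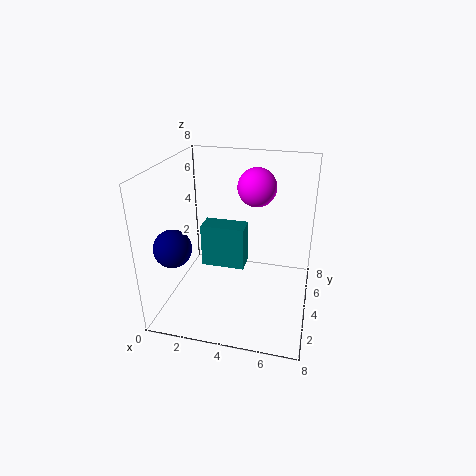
cx_1 = 1, cy_1 = 2, cz_1 = 4, cx_2 = 5, cy_2 = 4, cz_2 = 7, cx_3 = 3, cy_3 = 1, cz_3 = 4, w_3 = 2, d_3 = 1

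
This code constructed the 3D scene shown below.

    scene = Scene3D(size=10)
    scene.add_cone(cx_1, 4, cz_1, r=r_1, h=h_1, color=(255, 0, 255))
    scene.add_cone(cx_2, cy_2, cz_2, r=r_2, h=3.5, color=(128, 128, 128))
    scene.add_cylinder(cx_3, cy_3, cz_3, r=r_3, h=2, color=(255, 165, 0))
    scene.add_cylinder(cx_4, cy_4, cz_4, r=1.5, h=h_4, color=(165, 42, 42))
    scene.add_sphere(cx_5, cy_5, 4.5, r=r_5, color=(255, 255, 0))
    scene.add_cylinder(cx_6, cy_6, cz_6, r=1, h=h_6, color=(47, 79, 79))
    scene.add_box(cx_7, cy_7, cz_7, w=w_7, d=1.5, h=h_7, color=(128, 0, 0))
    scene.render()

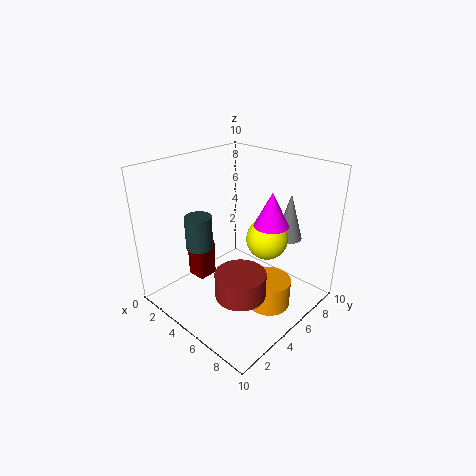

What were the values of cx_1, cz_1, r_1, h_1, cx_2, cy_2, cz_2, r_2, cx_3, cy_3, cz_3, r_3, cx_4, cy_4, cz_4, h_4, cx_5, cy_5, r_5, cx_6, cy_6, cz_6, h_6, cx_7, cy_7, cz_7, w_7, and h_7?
cx_1 = 8.5, cz_1 = 7.5, r_1 = 1, h_1 = 2, cx_2 = 6.5, cy_2 = 9, cz_2 = 4, r_2 = 1, cx_3 = 7.5, cy_3 = 5.5, cz_3 = 0.5, r_3 = 1.5, cx_4 = 8, cy_4 = 2, cz_4 = 3.5, h_4 = 1.5, cx_5 = 6, cy_5 = 7, r_5 = 1.5, cx_6 = 2, cy_6 = 4, cz_6 = 3.5, h_6 = 2.5, cx_7 = 0.5, cy_7 = 4, cz_7 = 0.5, w_7 = 1.5, h_7 = 3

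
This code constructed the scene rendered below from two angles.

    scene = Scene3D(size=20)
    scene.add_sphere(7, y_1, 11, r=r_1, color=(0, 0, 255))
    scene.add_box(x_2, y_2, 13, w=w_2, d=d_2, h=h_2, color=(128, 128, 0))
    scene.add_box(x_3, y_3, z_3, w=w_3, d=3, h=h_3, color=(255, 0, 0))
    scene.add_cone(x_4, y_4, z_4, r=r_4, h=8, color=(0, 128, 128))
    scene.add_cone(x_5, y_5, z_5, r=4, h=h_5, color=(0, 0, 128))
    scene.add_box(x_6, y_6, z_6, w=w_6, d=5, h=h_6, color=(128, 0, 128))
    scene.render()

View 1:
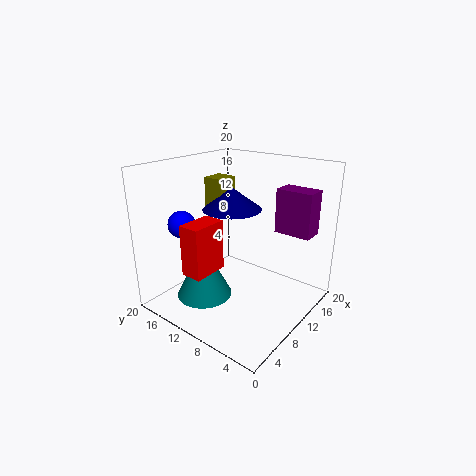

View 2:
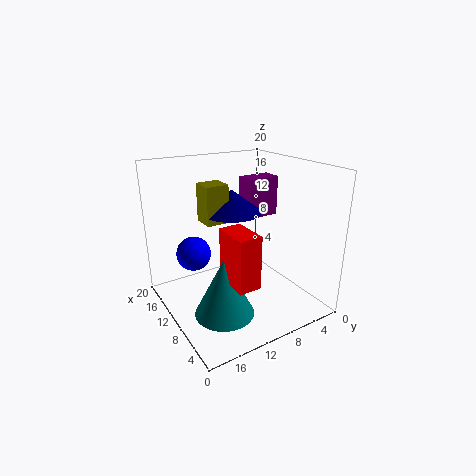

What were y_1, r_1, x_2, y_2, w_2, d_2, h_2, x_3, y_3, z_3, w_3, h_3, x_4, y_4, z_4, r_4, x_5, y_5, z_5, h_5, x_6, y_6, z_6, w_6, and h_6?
y_1 = 18
r_1 = 2
x_2 = 9
y_2 = 12
w_2 = 3
d_2 = 3
h_2 = 5
x_3 = 3
y_3 = 11
z_3 = 6
w_3 = 5
h_3 = 7
x_4 = 7
y_4 = 14
z_4 = 1
r_4 = 4
x_5 = 10
y_5 = 11
z_5 = 14
h_5 = 3
x_6 = 13
y_6 = 1
z_6 = 11
w_6 = 3
h_6 = 6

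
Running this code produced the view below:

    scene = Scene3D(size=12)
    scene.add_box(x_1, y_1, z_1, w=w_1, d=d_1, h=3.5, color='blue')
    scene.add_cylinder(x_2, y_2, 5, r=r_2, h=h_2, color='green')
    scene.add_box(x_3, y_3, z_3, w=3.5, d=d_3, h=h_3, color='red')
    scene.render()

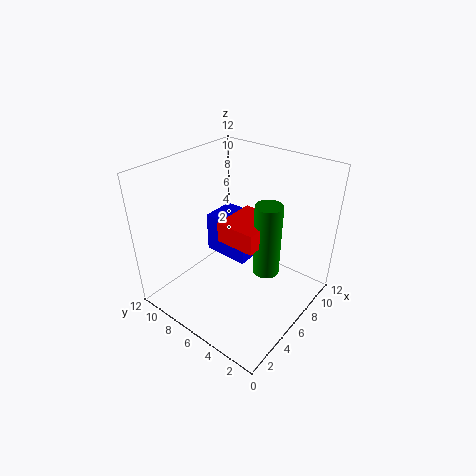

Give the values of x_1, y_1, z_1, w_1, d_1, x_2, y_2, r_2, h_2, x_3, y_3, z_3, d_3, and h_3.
x_1 = 6, y_1 = 5.5, z_1 = 3.5, w_1 = 3, d_1 = 4, x_2 = 5, y_2 = 2.5, r_2 = 1, h_2 = 5.5, x_3 = 3, y_3 = 2.5, z_3 = 7.5, d_3 = 3, h_3 = 1.5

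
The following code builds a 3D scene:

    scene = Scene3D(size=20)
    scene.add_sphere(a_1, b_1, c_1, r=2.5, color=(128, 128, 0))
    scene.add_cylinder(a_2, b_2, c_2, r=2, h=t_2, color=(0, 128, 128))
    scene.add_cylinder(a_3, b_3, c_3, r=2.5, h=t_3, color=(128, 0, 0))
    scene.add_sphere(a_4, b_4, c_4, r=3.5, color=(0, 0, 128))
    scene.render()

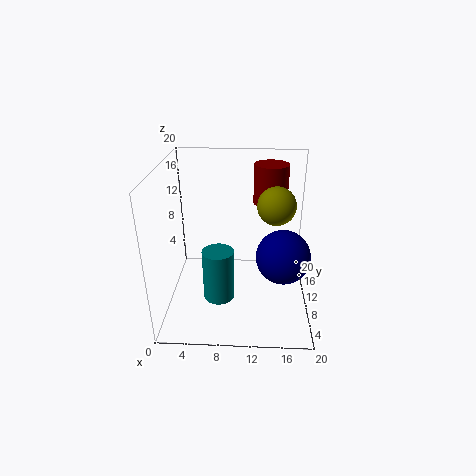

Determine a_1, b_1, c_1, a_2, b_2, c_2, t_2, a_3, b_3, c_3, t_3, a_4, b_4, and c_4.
a_1 = 15
b_1 = 9
c_1 = 15.25
a_2 = 7.75
b_2 = 5
c_2 = 4
t_2 = 6.75
a_3 = 14.5
b_3 = 15.25
c_3 = 13.25
t_3 = 5.75
a_4 = 16
b_4 = 6.5
c_4 = 9.25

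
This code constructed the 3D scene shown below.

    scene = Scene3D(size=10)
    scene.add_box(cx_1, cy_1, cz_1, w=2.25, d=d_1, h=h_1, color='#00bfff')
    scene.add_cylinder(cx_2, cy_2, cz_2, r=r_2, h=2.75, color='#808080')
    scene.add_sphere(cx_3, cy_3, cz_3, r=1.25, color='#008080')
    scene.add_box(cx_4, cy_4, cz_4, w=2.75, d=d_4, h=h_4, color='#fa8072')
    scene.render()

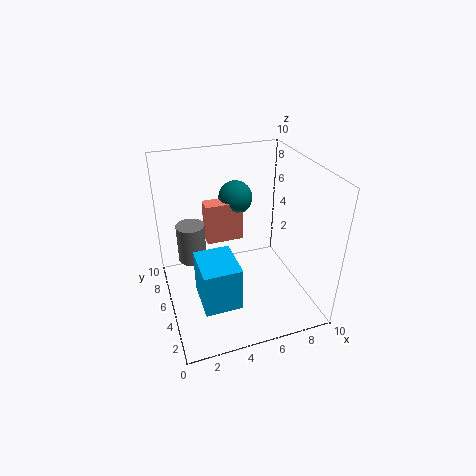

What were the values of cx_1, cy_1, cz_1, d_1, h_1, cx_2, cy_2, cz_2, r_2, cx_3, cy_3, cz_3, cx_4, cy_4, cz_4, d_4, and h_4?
cx_1 = 1.5
cy_1 = 0.5
cz_1 = 3
d_1 = 2.75
h_1 = 2.75
cx_2 = 2
cy_2 = 6.5
cz_2 = 3
r_2 = 1
cx_3 = 5.75
cy_3 = 7.75
cz_3 = 6.75
cx_4 = 3.25
cy_4 = 6.75
cz_4 = 3.75
d_4 = 1.25
h_4 = 3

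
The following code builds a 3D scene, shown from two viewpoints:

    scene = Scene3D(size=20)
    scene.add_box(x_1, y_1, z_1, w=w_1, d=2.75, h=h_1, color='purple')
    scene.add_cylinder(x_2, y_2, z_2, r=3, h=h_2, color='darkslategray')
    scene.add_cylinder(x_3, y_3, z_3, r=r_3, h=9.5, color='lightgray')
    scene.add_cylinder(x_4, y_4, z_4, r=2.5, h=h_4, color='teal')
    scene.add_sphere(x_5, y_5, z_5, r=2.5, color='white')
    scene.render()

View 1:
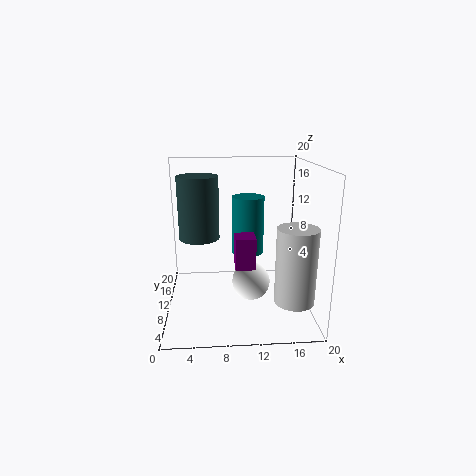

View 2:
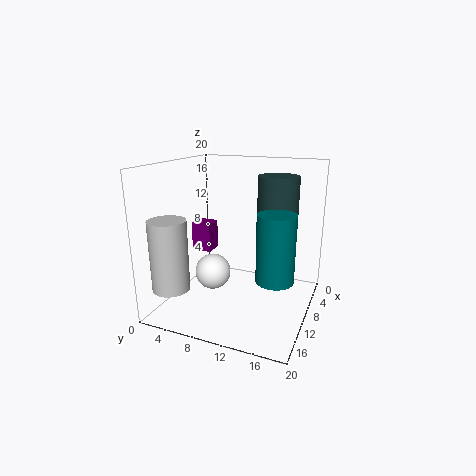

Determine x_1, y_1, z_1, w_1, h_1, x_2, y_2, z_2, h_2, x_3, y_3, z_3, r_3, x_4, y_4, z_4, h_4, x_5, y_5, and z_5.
x_1 = 9.25; y_1 = 3.75; z_1 = 8; w_1 = 2.5; h_1 = 4; x_2 = 4.5; y_2 = 14; z_2 = 8.75; h_2 = 9.25; x_3 = 16.5; y_3 = 3; z_3 = 4; r_3 = 2.5; x_4 = 12; y_4 = 16; z_4 = 5.5; h_4 = 9; x_5 = 11.5; y_5 = 6.75; z_5 = 5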